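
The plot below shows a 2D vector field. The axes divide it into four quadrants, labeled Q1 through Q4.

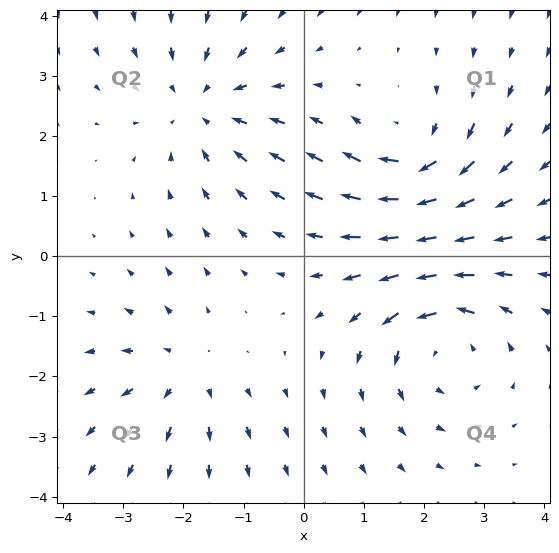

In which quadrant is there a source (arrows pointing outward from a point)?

The source sits at approximately (-2.0, -1.9), which lies in quadrant Q3. The divergence there is about +3, positive as expected for a source.

Q3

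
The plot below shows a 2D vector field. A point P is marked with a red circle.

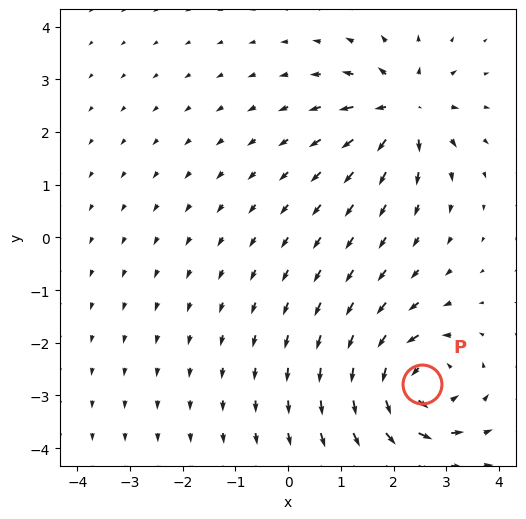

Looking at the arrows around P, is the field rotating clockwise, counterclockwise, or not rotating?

counterclockwise

Near P at (2.5, -2.8) the arrows circulate counterclockwise. The curl (z-component) there is about +5; positive curl means counterclockwise rotation.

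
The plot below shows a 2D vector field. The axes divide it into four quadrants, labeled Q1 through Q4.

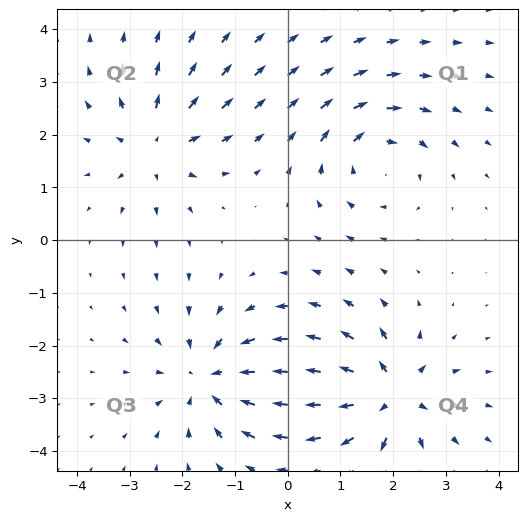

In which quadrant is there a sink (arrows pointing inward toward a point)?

The sink sits at approximately (-1.5, -2.6), which lies in quadrant Q3. The divergence there is about -4, negative as expected for a sink.

Q3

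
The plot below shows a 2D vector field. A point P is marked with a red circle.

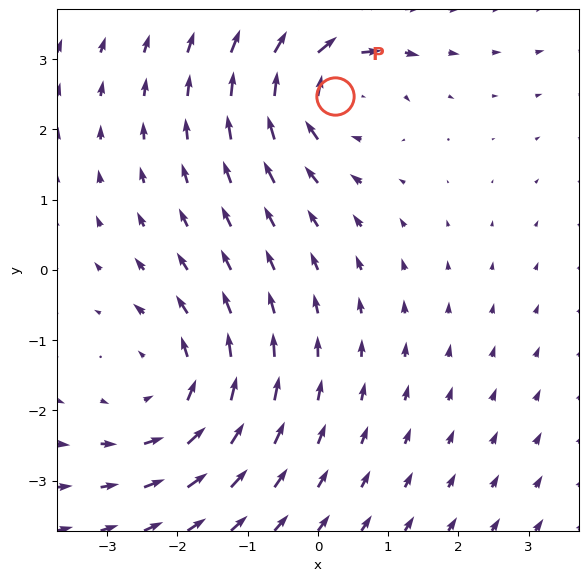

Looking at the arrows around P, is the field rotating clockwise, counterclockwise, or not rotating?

Near P at (0.2, 2.5) the arrows circulate clockwise. The curl (z-component) there is about -4; negative curl means clockwise rotation.

clockwise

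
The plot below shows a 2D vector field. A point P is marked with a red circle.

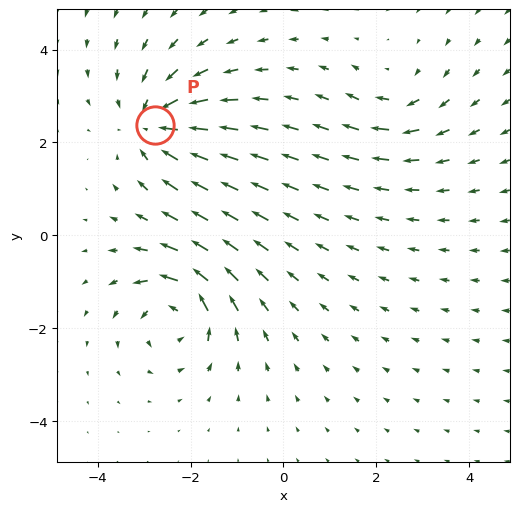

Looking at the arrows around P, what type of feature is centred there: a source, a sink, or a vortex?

At P (-2.8, 2.4) the arrows converge inward. Divergence about -5, curl ≈0 — negative divergence with near-zero curl is a sink.

sink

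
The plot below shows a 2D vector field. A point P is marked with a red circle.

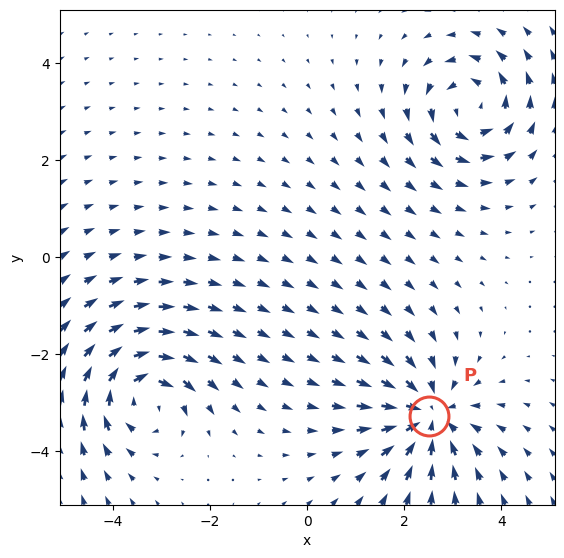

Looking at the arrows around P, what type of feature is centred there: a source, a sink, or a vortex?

At P (2.5, -3.3) the arrows converge inward. Divergence about -5, curl ≈0 — negative divergence with near-zero curl is a sink.

sink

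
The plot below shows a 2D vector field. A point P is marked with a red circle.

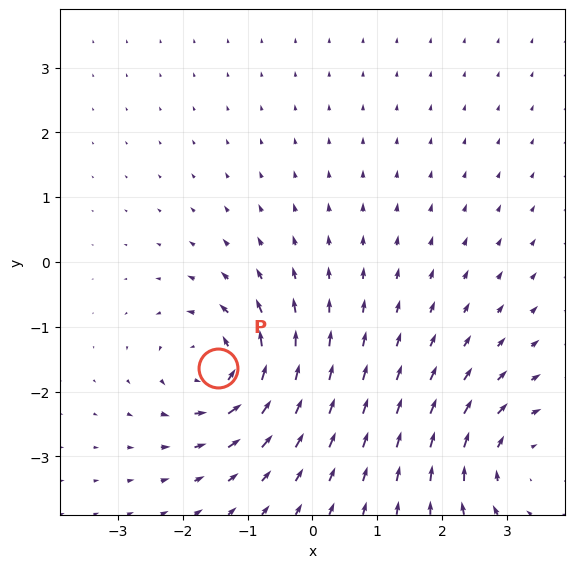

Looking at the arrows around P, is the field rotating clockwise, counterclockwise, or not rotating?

counterclockwise

Near P at (-1.5, -1.6) the arrows circulate counterclockwise. The curl (z-component) there is about +6; positive curl means counterclockwise rotation.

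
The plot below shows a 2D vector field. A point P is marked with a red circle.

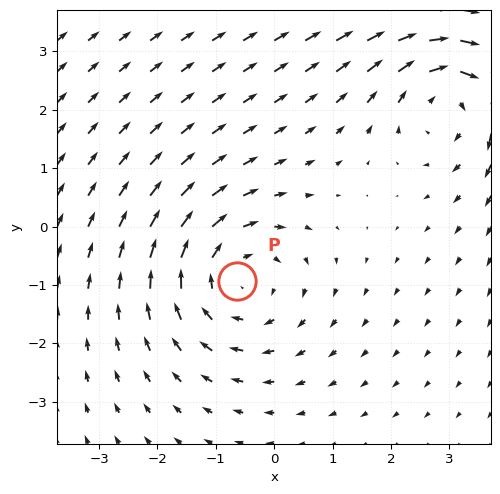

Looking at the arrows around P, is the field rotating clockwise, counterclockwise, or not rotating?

Near P at (-0.6, -0.9) the arrows circulate clockwise. The curl (z-component) there is about -4; negative curl means clockwise rotation.

clockwise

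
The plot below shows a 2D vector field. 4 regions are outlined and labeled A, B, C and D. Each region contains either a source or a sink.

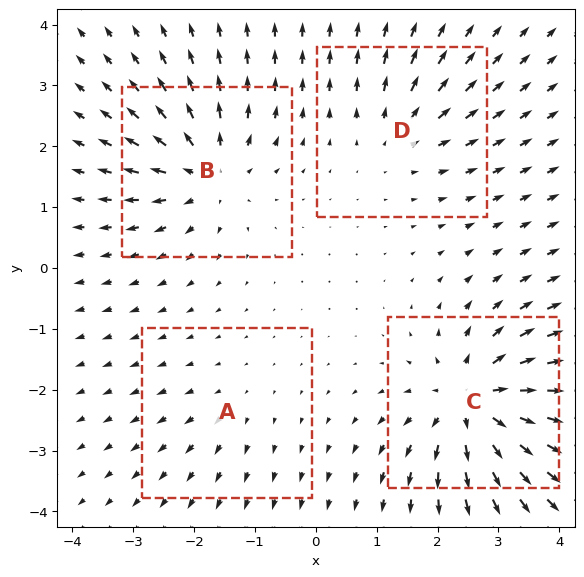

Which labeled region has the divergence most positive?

C

Divergence at each region's feature centre — A: about +2, B: about +6, C: about +8, D: about +4. Region C is most positive.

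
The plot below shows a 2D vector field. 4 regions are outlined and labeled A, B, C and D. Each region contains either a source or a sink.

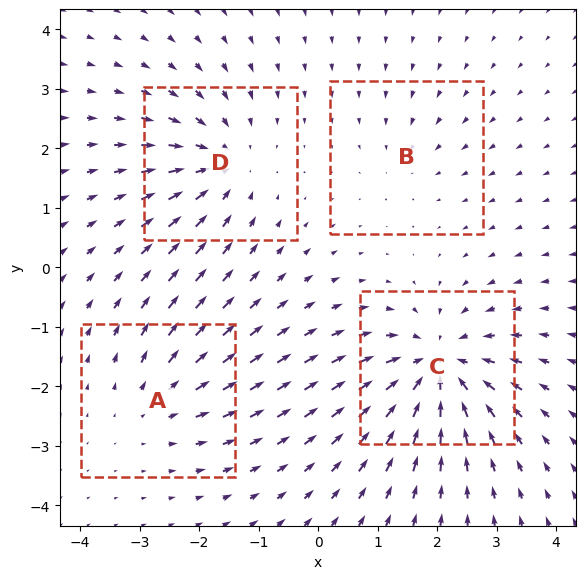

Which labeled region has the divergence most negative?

Divergence at each region's feature centre — A: about +4, B: about -2, C: about -7, D: about -5. Region C is most negative.

C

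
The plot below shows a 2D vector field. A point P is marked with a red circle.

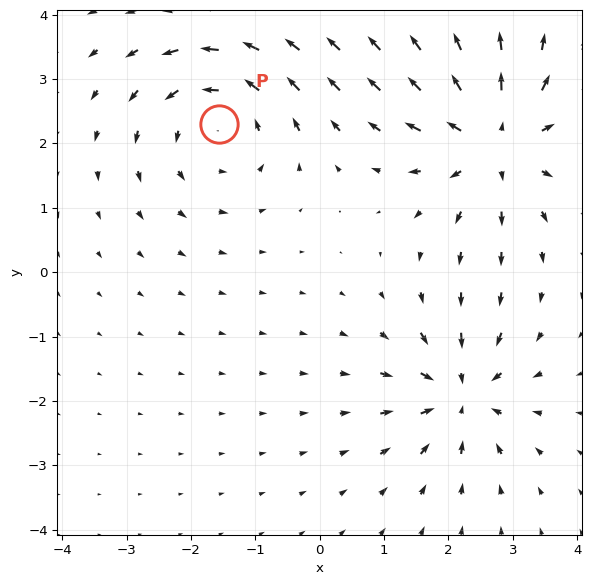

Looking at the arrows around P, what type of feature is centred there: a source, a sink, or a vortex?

At P (-1.6, 2.3) the arrows circulate counterclockwise. Divergence ≈0, curl about +4 — near-zero divergence with nonzero curl is a vortex.

vortex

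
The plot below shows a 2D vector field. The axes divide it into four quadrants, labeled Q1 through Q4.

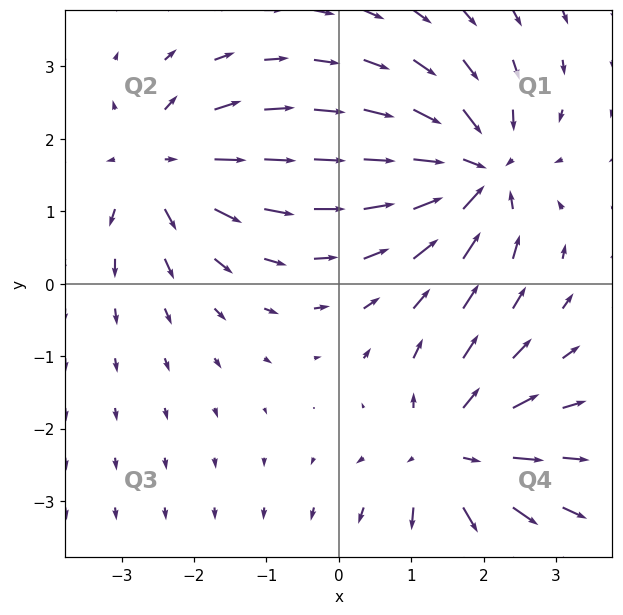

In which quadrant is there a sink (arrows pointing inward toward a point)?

Q1

The sink sits at approximately (1.9, 1.5), which lies in quadrant Q1. The divergence there is about -5, negative as expected for a sink.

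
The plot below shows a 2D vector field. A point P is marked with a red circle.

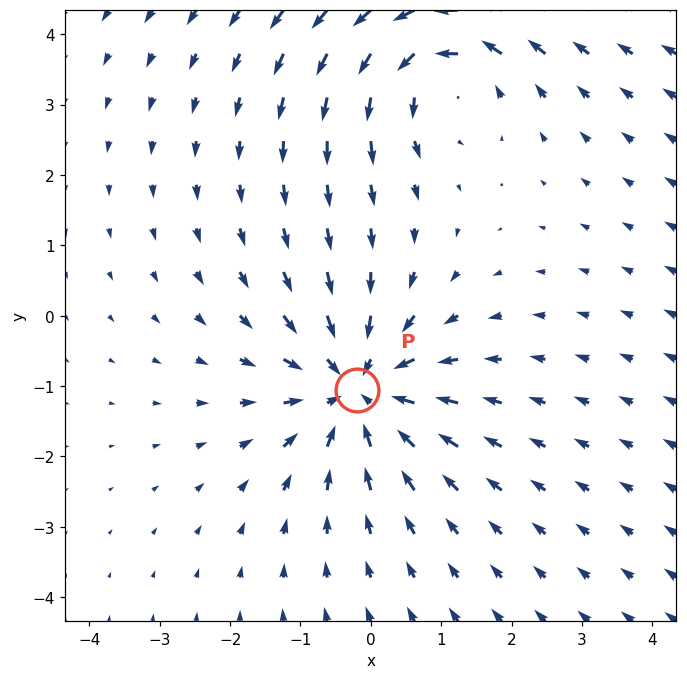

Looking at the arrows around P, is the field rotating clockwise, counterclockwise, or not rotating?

not rotating

Near P at (-0.2, -1.1) the arrows show no circulation. The curl there is ≈0.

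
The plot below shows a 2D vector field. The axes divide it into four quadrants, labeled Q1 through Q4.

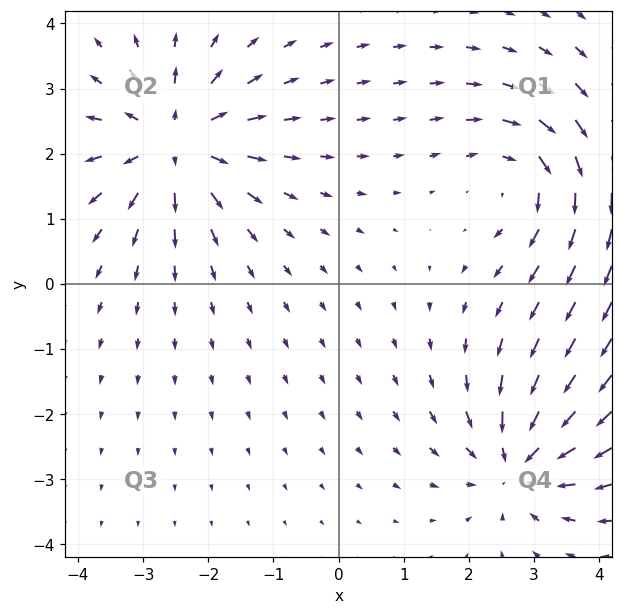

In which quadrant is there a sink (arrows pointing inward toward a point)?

Q4

The sink sits at approximately (2.8, -2.8), which lies in quadrant Q4. The divergence there is about -5, negative as expected for a sink.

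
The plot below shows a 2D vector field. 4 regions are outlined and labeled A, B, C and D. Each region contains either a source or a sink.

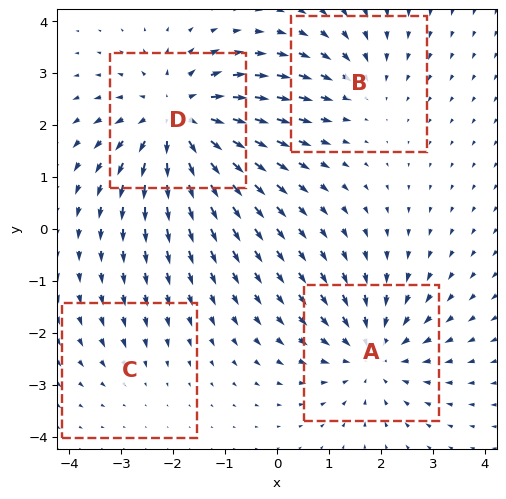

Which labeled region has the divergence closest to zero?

Divergence at each region's feature centre — A: about -5, B: about -3, C: about -2, D: about +6. Region C is closest to zero.

C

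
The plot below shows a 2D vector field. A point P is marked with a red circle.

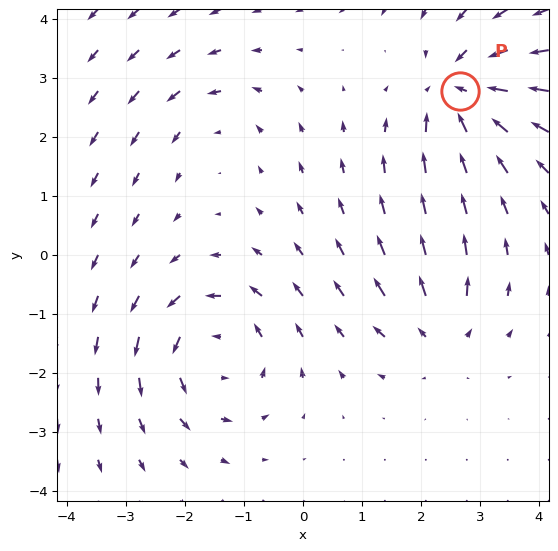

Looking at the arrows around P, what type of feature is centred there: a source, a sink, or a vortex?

sink

At P (2.7, 2.8) the arrows converge inward. Divergence about -6, curl ≈0 — negative divergence with near-zero curl is a sink.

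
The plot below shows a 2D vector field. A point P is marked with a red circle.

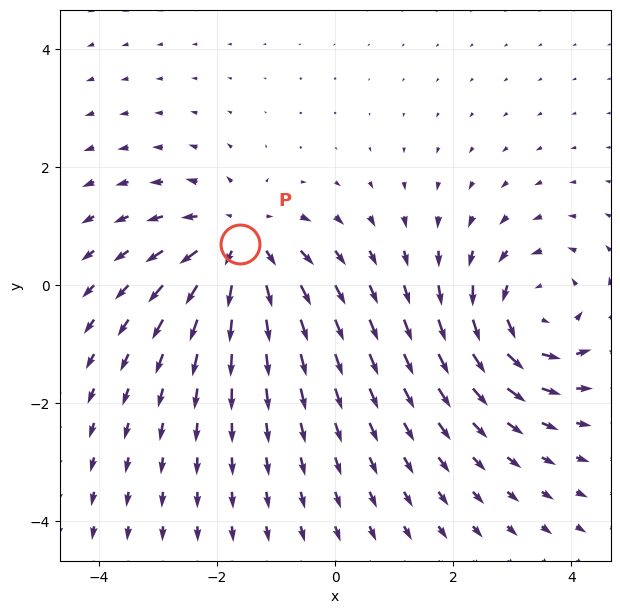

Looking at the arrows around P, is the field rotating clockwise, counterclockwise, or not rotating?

not rotating

Near P at (-1.6, 0.7) the arrows show no circulation. The curl there is ≈0.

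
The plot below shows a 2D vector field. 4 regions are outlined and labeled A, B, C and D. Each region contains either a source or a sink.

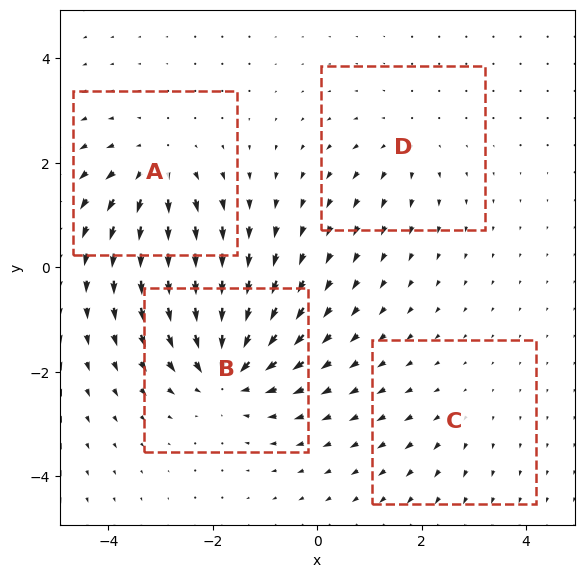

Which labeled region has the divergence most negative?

B

Divergence at each region's feature centre — A: about +5, B: about -7, C: about +2, D: about +3. Region B is most negative.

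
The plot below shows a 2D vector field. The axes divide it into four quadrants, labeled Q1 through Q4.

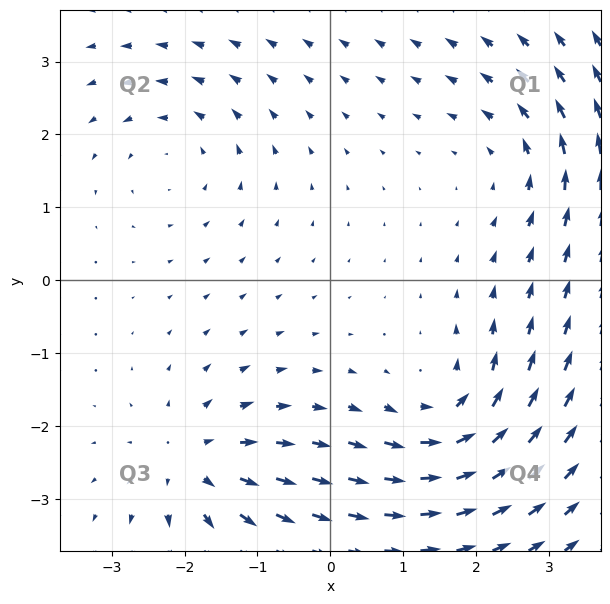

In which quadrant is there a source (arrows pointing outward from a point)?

The source sits at approximately (-1.9, -2.5), which lies in quadrant Q3. The divergence there is about +5, positive as expected for a source.

Q3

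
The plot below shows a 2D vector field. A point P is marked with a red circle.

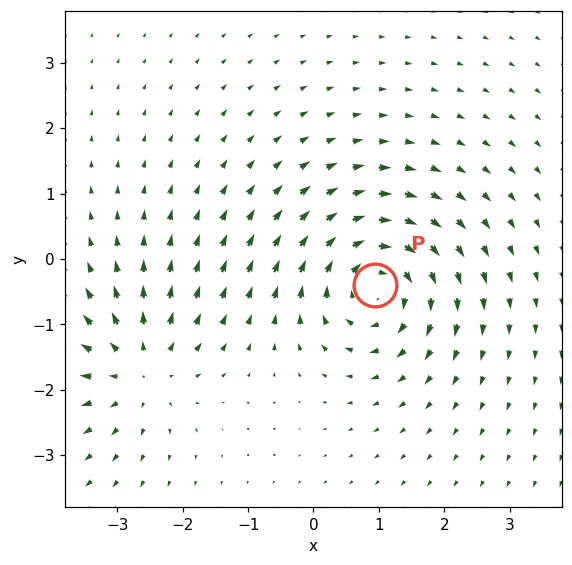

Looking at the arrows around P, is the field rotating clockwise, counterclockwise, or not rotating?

clockwise

Near P at (0.9, -0.4) the arrows circulate clockwise. The curl (z-component) there is about -6; negative curl means clockwise rotation.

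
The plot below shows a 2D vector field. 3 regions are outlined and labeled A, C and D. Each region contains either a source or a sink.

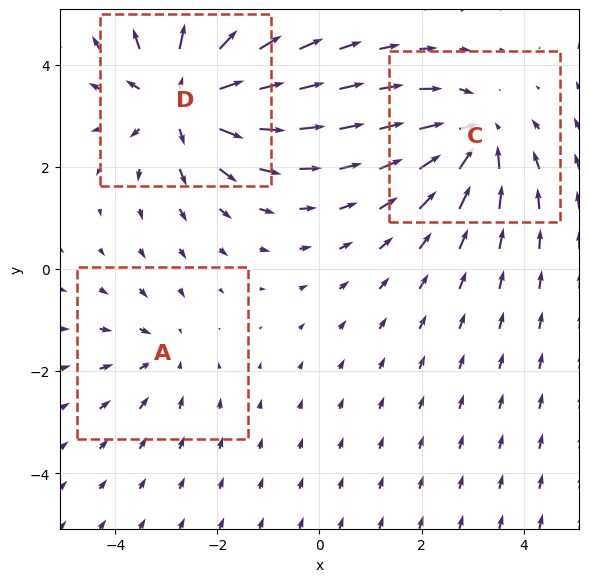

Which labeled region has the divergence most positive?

D

Divergence at each region's feature centre — A: about -2, C: about -4, D: about +5. Region D is most positive.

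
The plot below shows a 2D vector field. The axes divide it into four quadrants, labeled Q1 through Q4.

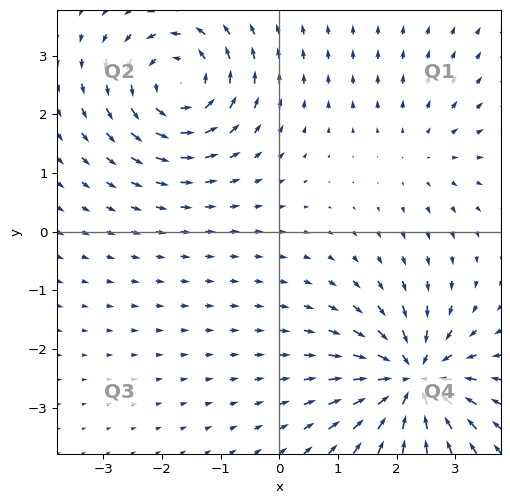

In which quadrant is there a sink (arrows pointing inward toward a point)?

The sink sits at approximately (2.3, -2.5), which lies in quadrant Q4. The divergence there is about -6, negative as expected for a sink.

Q4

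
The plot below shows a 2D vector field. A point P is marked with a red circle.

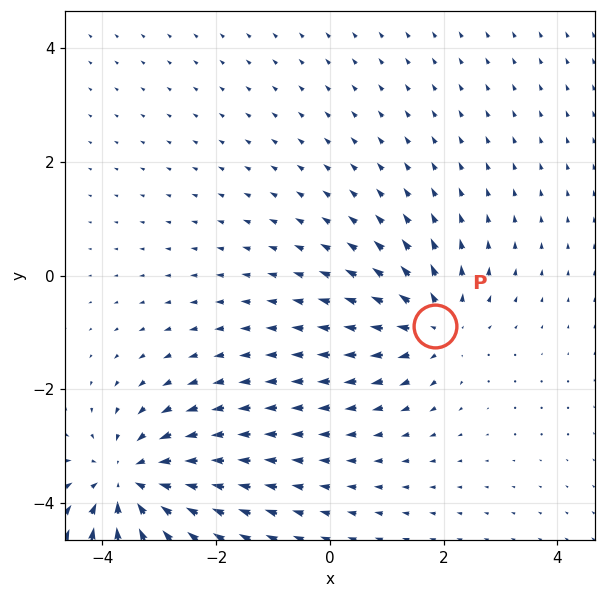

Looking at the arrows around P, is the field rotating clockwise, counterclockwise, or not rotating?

Near P at (1.9, -0.9) the arrows show no circulation. The curl there is ≈0.

not rotating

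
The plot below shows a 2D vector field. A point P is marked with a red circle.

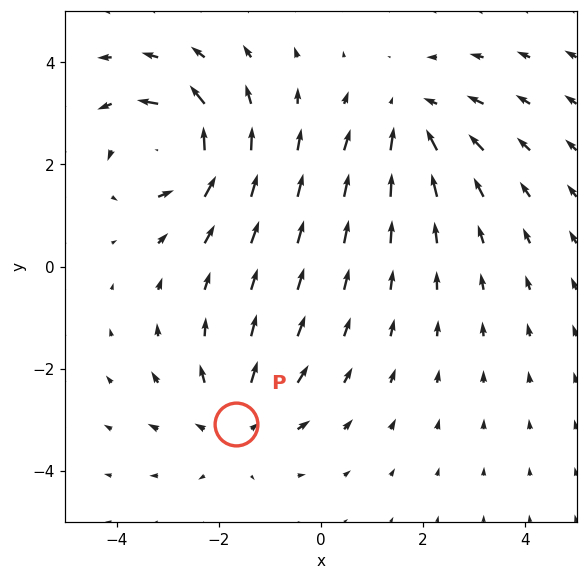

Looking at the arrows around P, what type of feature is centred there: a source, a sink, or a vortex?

At P (-1.7, -3.1) the arrows spread outward. Divergence about +3, curl ≈0 — positive divergence with near-zero curl is a source.

source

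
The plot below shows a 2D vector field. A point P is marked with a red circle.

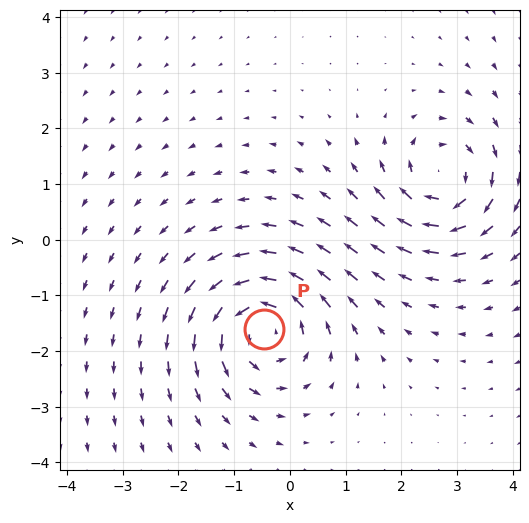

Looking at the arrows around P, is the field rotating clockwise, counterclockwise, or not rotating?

counterclockwise

Near P at (-0.5, -1.6) the arrows circulate counterclockwise. The curl (z-component) there is about +5; positive curl means counterclockwise rotation.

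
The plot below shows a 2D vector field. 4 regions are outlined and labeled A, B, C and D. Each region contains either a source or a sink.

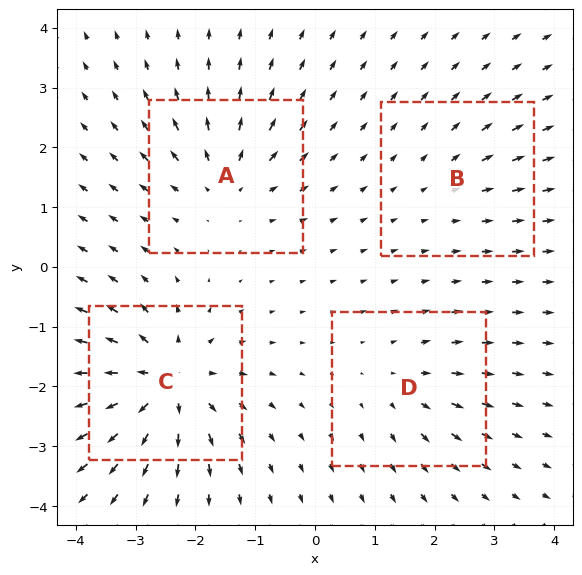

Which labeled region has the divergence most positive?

C

Divergence at each region's feature centre — A: about +5, B: about +2, C: about +8, D: about +3. Region C is most positive.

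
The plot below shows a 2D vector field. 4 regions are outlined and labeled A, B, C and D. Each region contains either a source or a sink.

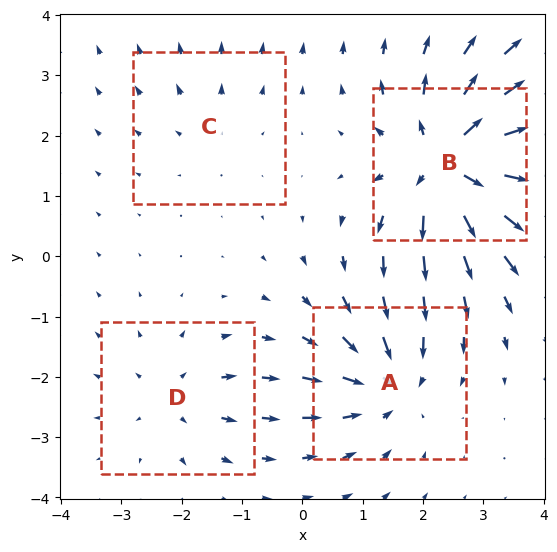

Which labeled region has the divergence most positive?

B

Divergence at each region's feature centre — A: about -5, B: about +8, C: about +2, D: about +3. Region B is most positive.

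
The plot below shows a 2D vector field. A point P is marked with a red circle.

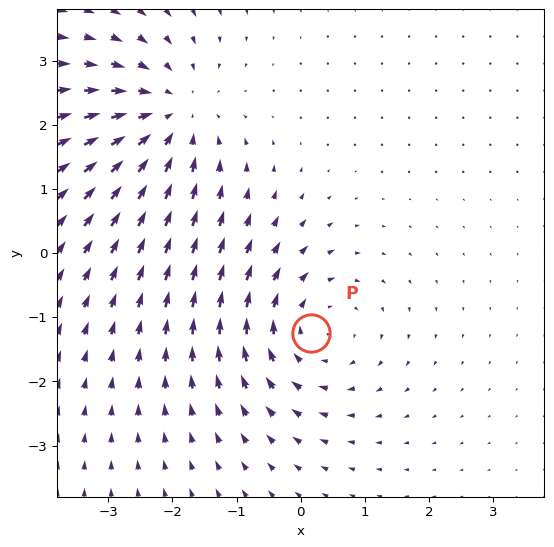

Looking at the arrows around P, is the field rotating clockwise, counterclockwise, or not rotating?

Near P at (0.2, -1.2) the arrows circulate clockwise. The curl (z-component) there is about -3; negative curl means clockwise rotation.

clockwise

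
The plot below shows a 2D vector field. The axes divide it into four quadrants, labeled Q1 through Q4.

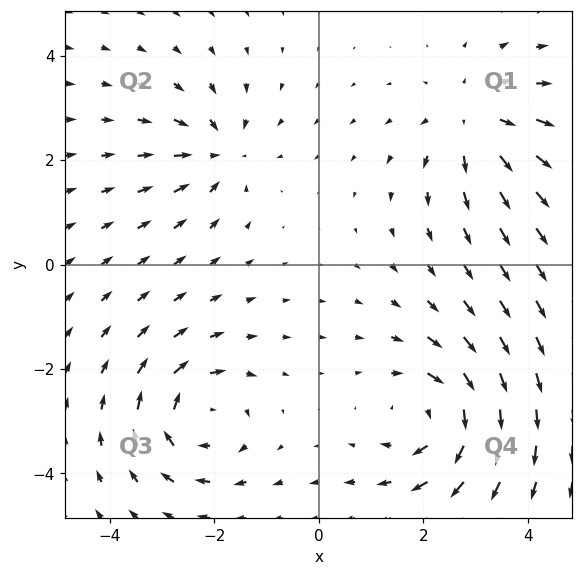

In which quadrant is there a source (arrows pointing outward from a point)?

The source sits at approximately (3.0, 2.8), which lies in quadrant Q1. The divergence there is about +4, positive as expected for a source.

Q1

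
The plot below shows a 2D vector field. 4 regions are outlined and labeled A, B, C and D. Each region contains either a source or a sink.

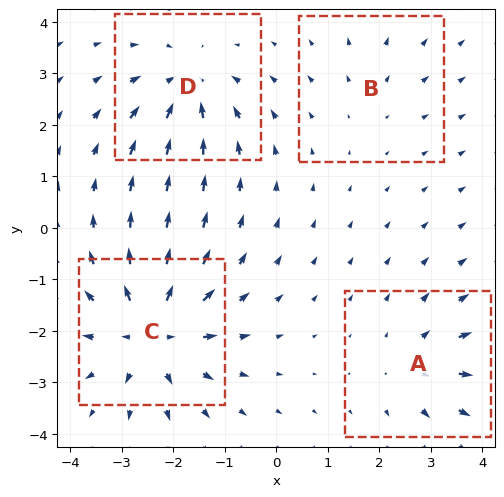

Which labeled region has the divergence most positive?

Divergence at each region's feature centre — A: about +4, B: about +2, C: about +7, D: about -5. Region C is most positive.

C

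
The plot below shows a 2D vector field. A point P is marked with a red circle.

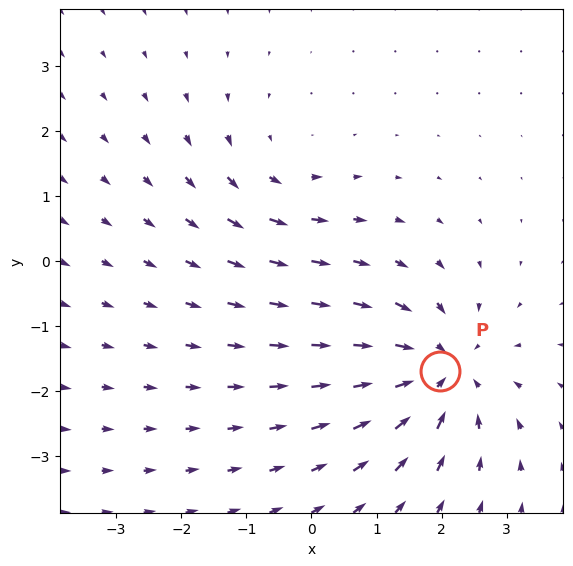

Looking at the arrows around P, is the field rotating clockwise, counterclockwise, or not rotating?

not rotating

Near P at (2.0, -1.7) the arrows show no circulation. The curl there is ≈0.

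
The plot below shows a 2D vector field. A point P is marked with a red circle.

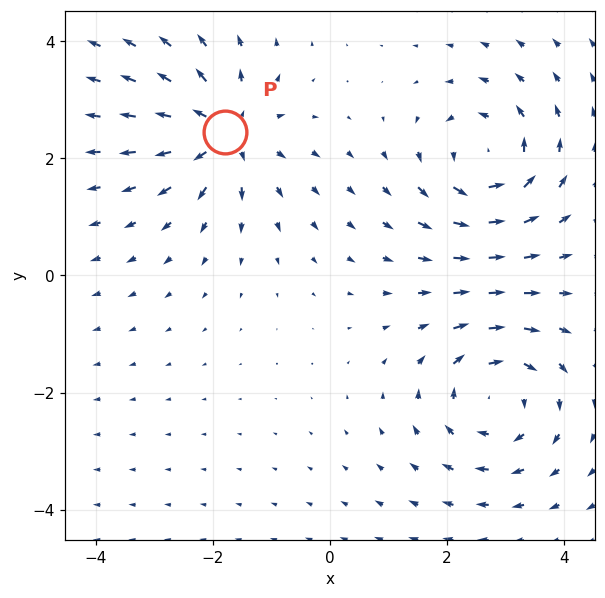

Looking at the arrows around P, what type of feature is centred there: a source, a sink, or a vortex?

source

At P (-1.8, 2.4) the arrows spread outward. Divergence about +5, curl ≈0 — positive divergence with near-zero curl is a source.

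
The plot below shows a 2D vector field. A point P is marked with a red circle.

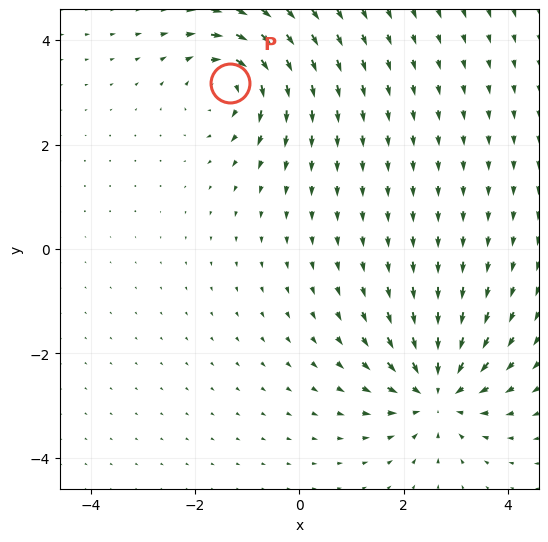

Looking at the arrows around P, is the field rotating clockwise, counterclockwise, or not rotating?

Near P at (-1.3, 3.2) the arrows circulate clockwise. The curl (z-component) there is about -5; negative curl means clockwise rotation.

clockwise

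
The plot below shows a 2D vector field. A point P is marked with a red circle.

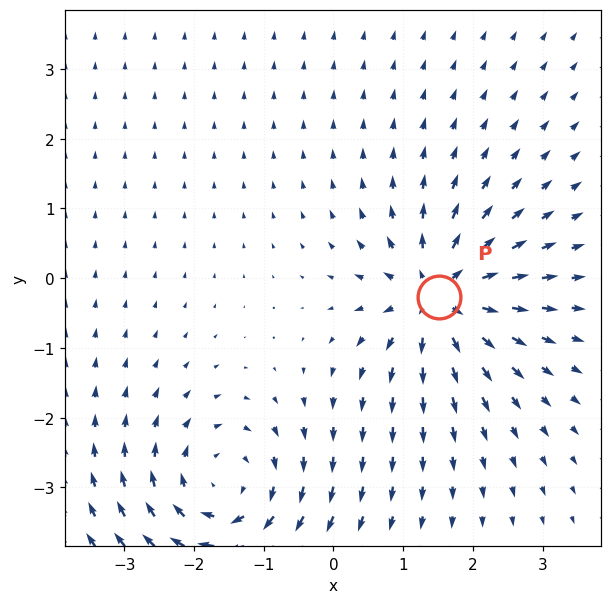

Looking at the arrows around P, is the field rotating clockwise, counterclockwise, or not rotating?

not rotating

Near P at (1.5, -0.3) the arrows show no circulation. The curl there is ≈0.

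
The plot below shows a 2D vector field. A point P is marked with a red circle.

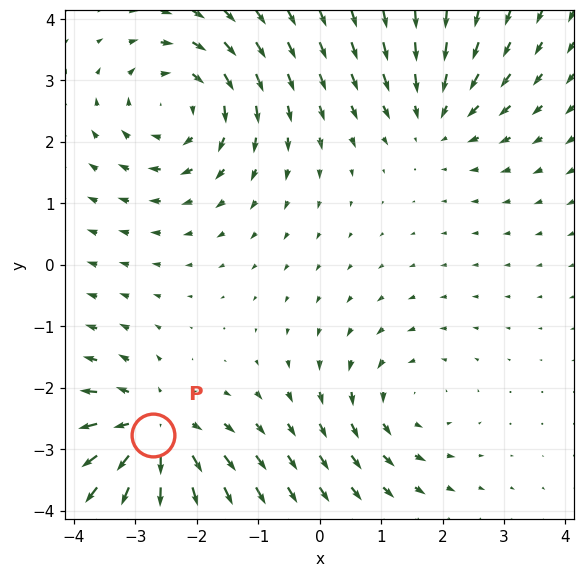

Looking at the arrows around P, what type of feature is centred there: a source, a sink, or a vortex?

At P (-2.7, -2.8) the arrows spread outward. Divergence about +5, curl ≈0 — positive divergence with near-zero curl is a source.

source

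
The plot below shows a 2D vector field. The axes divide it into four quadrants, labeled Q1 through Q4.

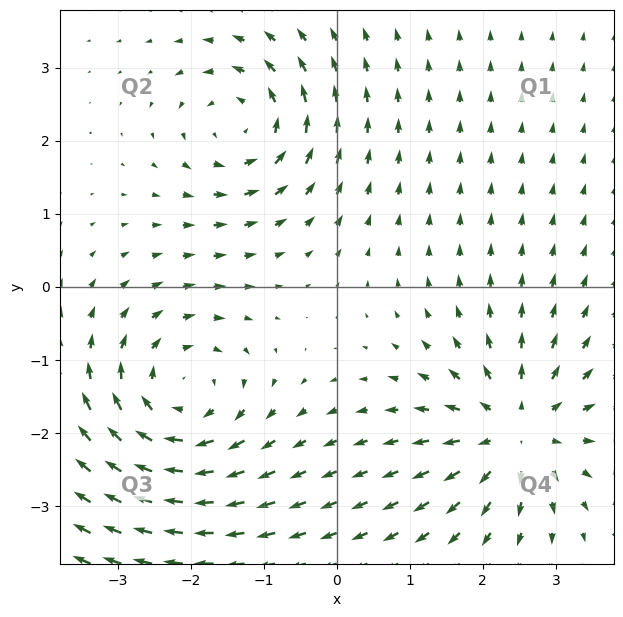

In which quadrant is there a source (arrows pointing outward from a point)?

The source sits at approximately (2.5, -2.0), which lies in quadrant Q4. The divergence there is about +5, positive as expected for a source.

Q4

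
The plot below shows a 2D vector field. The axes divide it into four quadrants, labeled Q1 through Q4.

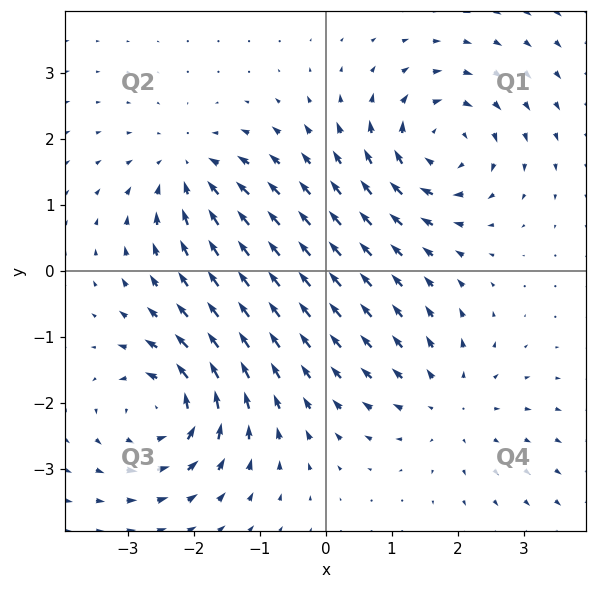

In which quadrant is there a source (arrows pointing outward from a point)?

The source sits at approximately (1.8, -2.0), which lies in quadrant Q4. The divergence there is about +3, positive as expected for a source.

Q4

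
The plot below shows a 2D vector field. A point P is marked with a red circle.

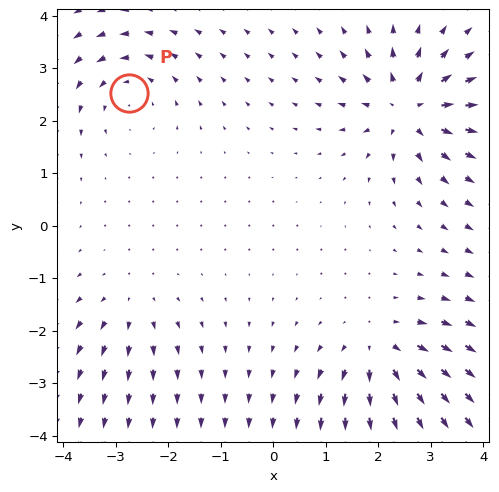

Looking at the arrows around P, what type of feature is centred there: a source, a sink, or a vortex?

At P (-2.7, 2.5) the arrows circulate counterclockwise. Divergence ≈0, curl about +4 — near-zero divergence with nonzero curl is a vortex.

vortex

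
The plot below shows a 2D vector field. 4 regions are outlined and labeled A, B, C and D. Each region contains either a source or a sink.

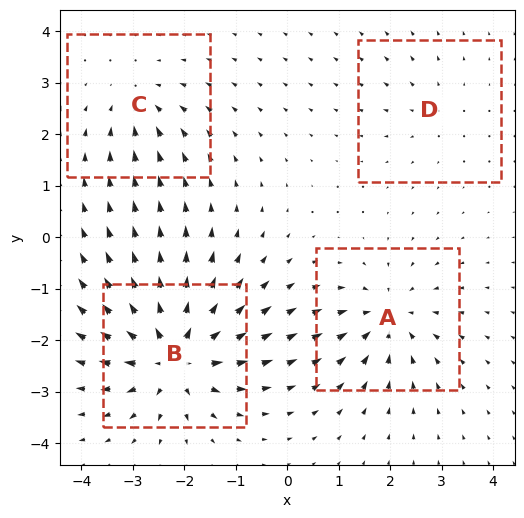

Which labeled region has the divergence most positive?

B

Divergence at each region's feature centre — A: about -5, B: about +8, C: about -4, D: about +2. Region B is most positive.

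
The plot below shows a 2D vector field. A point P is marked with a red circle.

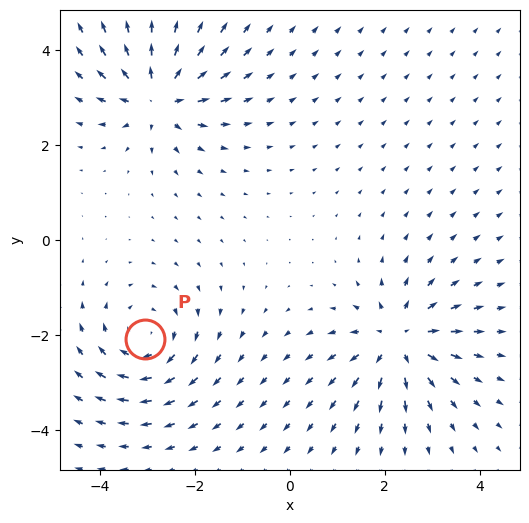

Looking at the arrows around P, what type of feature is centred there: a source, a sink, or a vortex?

vortex

At P (-3.0, -2.1) the arrows circulate clockwise. Divergence ≈0, curl about -5 — near-zero divergence with nonzero curl is a vortex.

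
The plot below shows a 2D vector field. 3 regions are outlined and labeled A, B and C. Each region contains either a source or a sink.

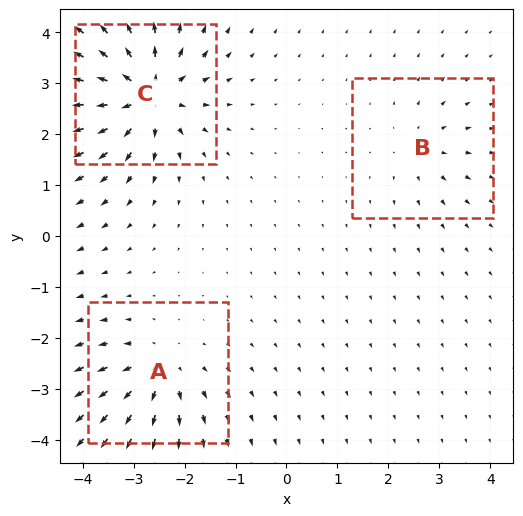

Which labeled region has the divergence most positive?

Divergence at each region's feature centre — A: about +4, B: about +2, C: about +6. Region C is most positive.

C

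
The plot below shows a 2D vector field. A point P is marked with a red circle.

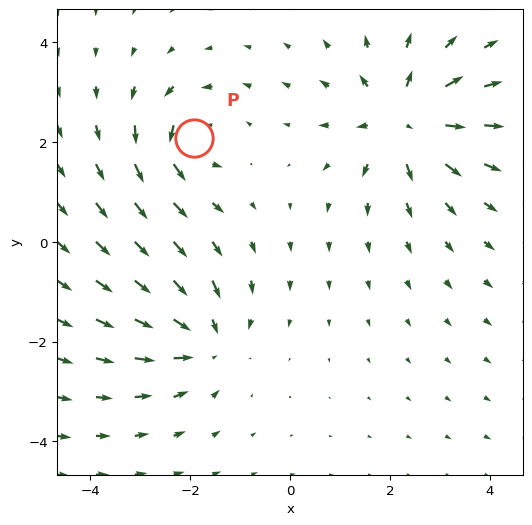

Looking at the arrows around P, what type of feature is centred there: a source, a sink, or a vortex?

vortex

At P (-1.9, 2.1) the arrows circulate counterclockwise. Divergence ≈0, curl about +4 — near-zero divergence with nonzero curl is a vortex.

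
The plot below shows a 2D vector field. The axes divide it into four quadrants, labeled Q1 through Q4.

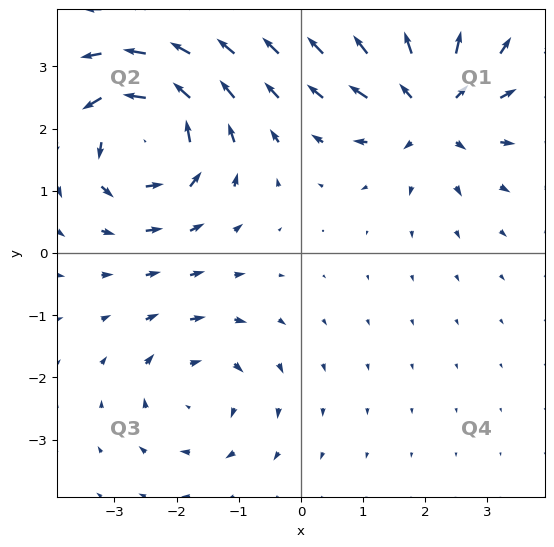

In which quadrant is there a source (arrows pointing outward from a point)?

Q1

The source sits at approximately (2.1, 2.3), which lies in quadrant Q1. The divergence there is about +5, positive as expected for a source.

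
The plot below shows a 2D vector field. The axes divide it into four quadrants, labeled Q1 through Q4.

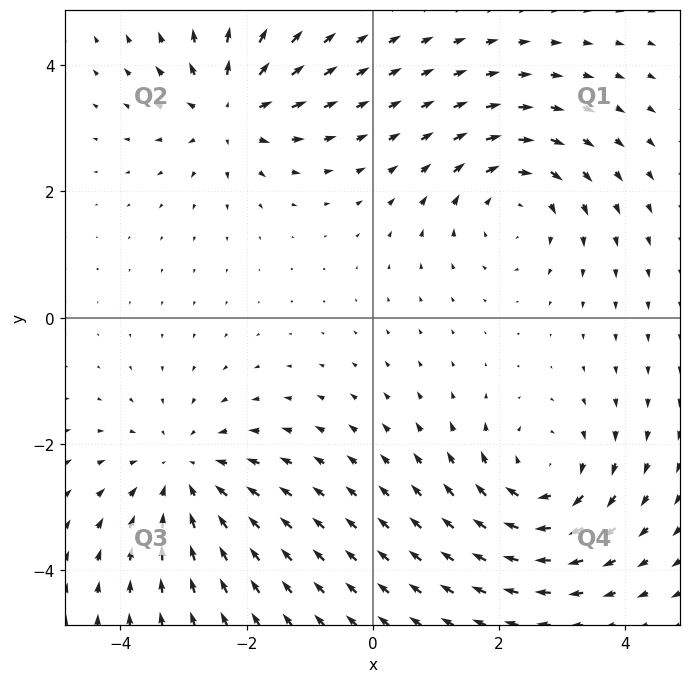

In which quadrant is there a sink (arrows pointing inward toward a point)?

Q3

The sink sits at approximately (-3.0, -2.5), which lies in quadrant Q3. The divergence there is about -3, negative as expected for a sink.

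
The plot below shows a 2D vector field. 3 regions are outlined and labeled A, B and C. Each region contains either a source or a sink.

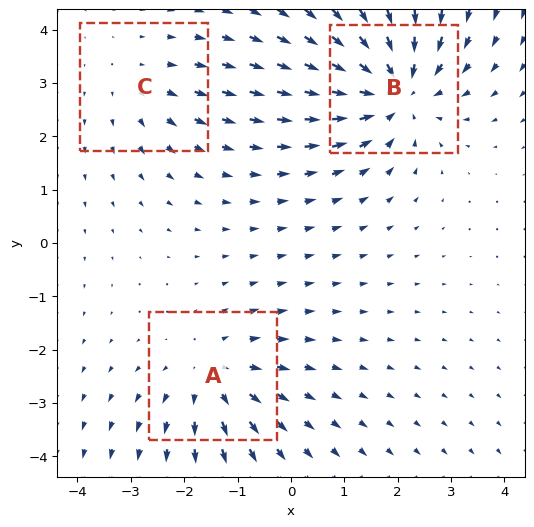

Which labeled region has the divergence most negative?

Divergence at each region's feature centre — A: about +3, B: about -5, C: about +2. Region B is most negative.

B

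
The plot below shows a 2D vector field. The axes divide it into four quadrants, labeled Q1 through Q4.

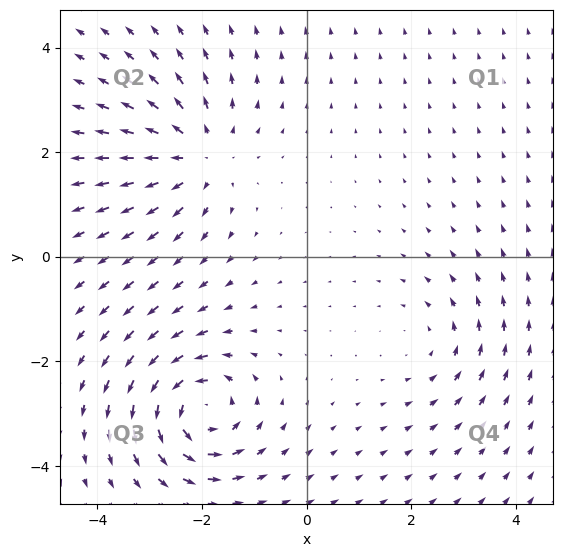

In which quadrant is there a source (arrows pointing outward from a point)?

Q2

The source sits at approximately (-2.1, 1.9), which lies in quadrant Q2. The divergence there is about +4, positive as expected for a source.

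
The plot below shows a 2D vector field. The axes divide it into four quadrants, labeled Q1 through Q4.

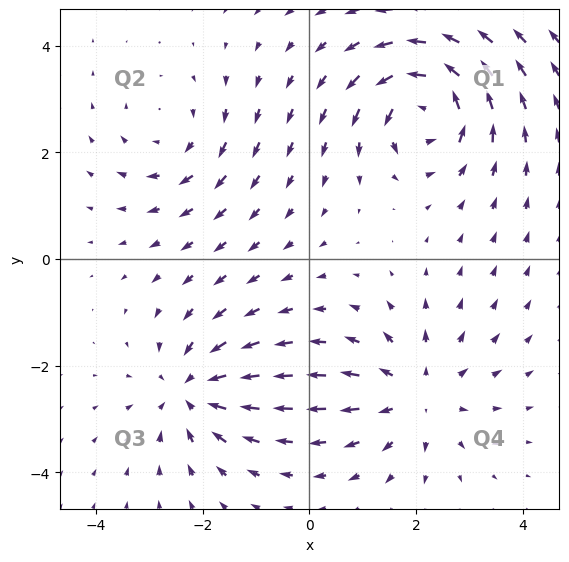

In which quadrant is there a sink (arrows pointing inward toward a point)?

Q3

The sink sits at approximately (-2.2, -2.5), which lies in quadrant Q3. The divergence there is about -4, negative as expected for a sink.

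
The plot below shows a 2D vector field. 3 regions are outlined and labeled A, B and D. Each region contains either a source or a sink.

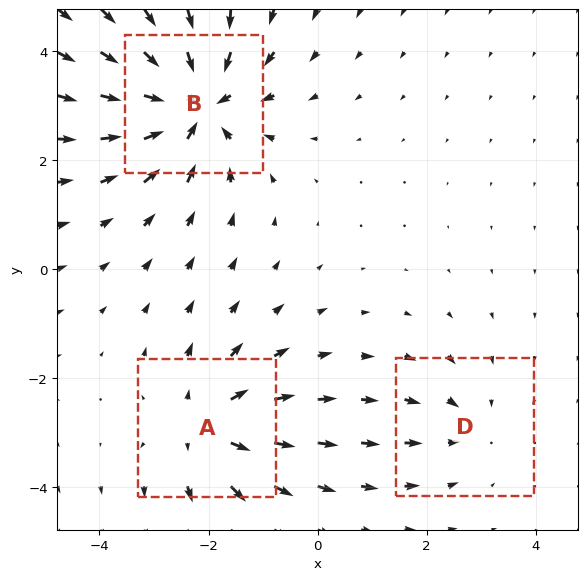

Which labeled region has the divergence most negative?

Divergence at each region's feature centre — A: about +3, B: about -5, D: about -2. Region B is most negative.

B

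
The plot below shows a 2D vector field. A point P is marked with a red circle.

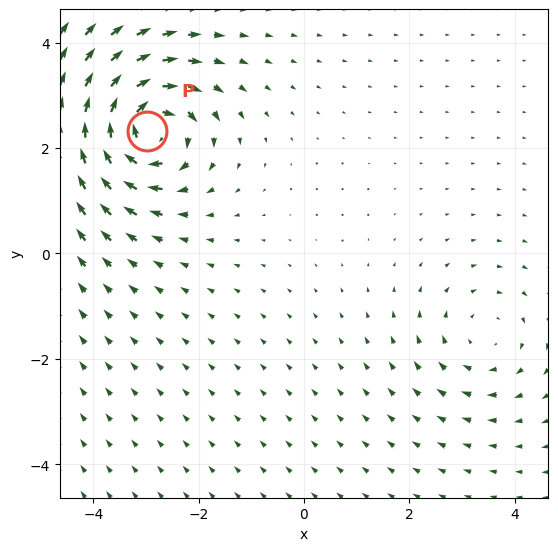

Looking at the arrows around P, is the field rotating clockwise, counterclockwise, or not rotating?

Near P at (-3.0, 2.3) the arrows circulate clockwise. The curl (z-component) there is about -6; negative curl means clockwise rotation.

clockwise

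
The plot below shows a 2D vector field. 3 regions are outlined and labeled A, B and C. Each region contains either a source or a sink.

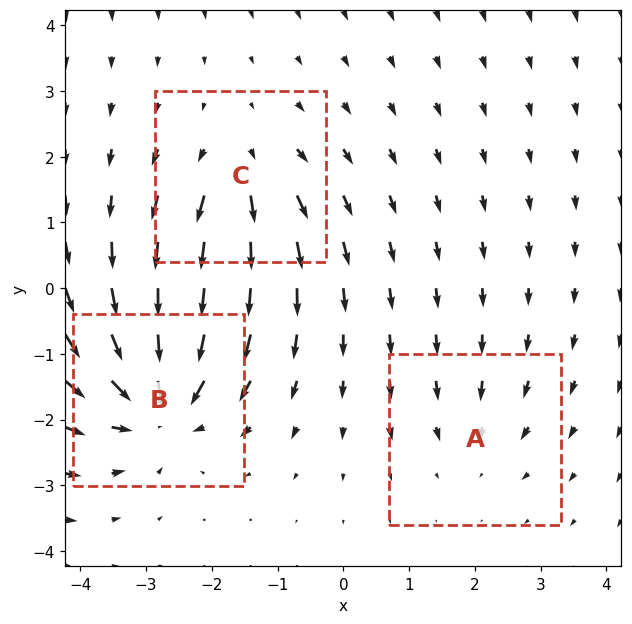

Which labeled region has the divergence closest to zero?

Divergence at each region's feature centre — A: about -2, B: about -6, C: about +3. Region A is closest to zero.

A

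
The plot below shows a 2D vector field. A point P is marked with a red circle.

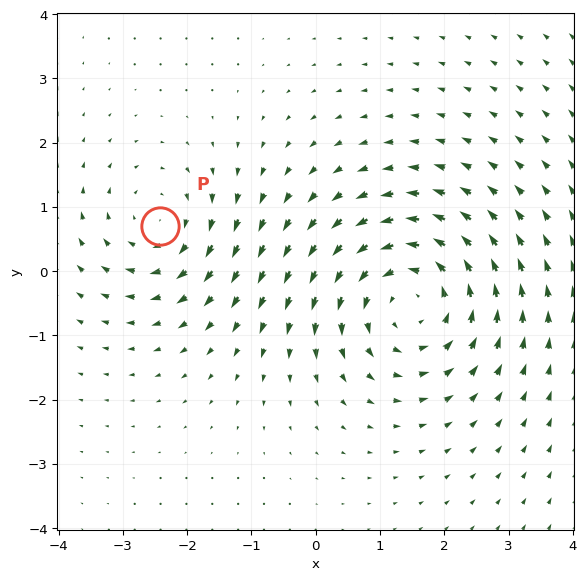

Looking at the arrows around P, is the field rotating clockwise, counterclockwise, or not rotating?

clockwise

Near P at (-2.4, 0.7) the arrows circulate clockwise. The curl (z-component) there is about -3; negative curl means clockwise rotation.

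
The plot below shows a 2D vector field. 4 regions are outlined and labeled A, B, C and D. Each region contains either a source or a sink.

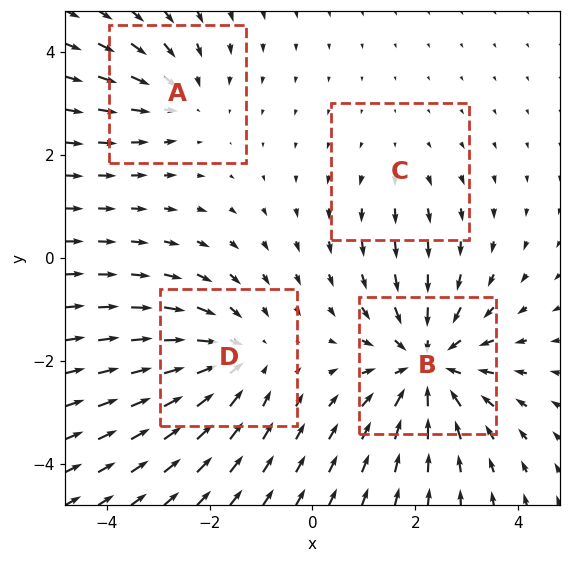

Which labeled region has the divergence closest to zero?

Divergence at each region's feature centre — A: about -3, B: about -6, C: about +2, D: about -4. Region C is closest to zero.

C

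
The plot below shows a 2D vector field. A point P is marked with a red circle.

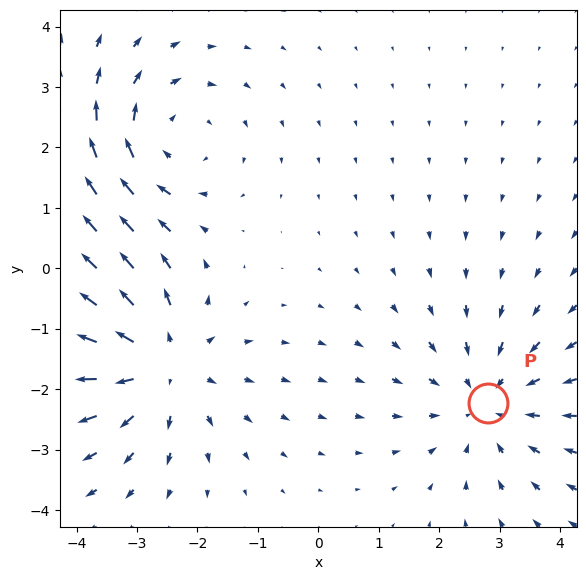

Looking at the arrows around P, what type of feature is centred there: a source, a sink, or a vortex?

At P (2.8, -2.2) the arrows converge inward. Divergence about -2, curl ≈0 — negative divergence with near-zero curl is a sink.

sink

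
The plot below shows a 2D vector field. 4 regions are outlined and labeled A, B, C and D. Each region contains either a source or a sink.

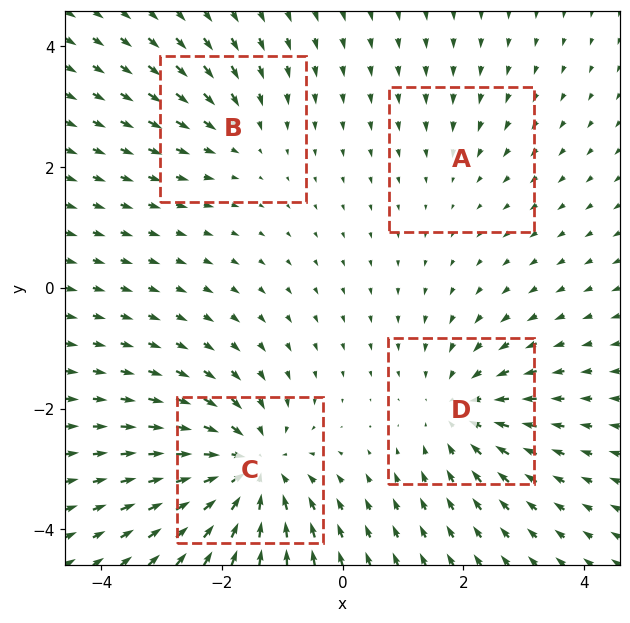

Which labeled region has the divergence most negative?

Divergence at each region's feature centre — A: about -2, B: about -3, C: about -7, D: about -5. Region C is most negative.

C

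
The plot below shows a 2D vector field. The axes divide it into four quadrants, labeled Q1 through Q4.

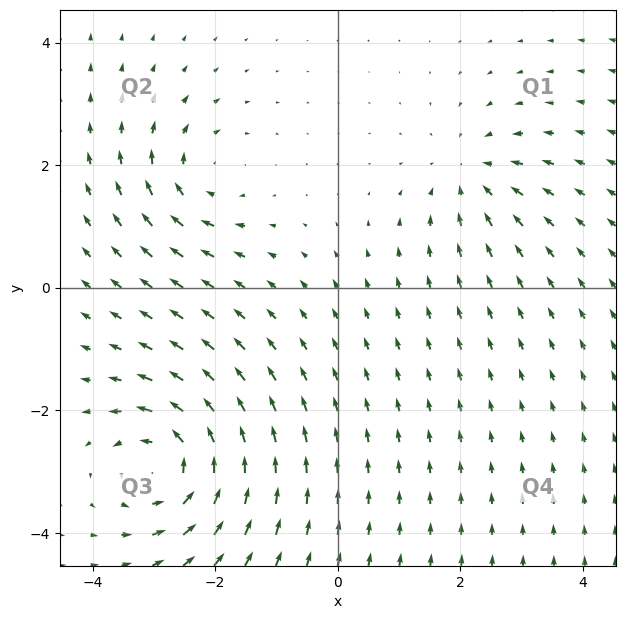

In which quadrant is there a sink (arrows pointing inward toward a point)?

Q1

The sink sits at approximately (2.2, 1.8), which lies in quadrant Q1. The divergence there is about -3, negative as expected for a sink.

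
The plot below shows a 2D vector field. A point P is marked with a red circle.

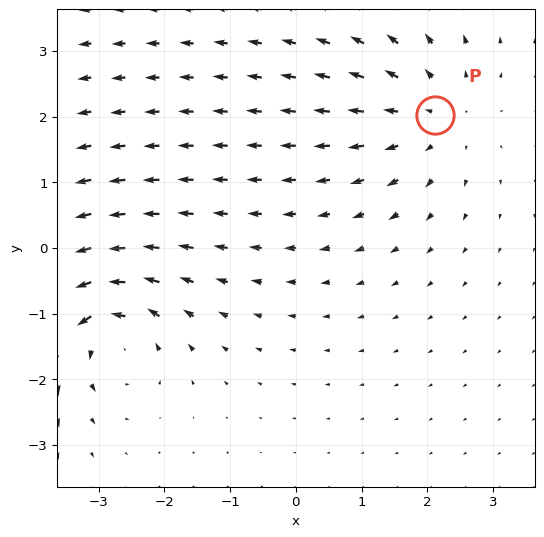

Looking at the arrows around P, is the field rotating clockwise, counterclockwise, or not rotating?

Near P at (2.1, 2.0) the arrows show no circulation. The curl there is ≈0.

not rotating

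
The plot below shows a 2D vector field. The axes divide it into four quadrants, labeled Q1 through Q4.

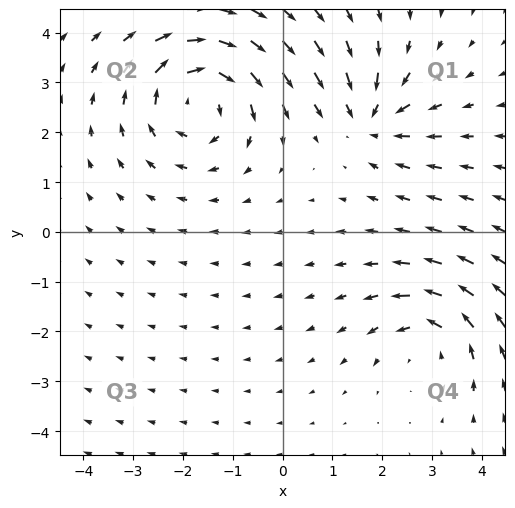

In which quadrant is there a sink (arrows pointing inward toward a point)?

The sink sits at approximately (1.8, 2.3), which lies in quadrant Q1. The divergence there is about -3, negative as expected for a sink.

Q1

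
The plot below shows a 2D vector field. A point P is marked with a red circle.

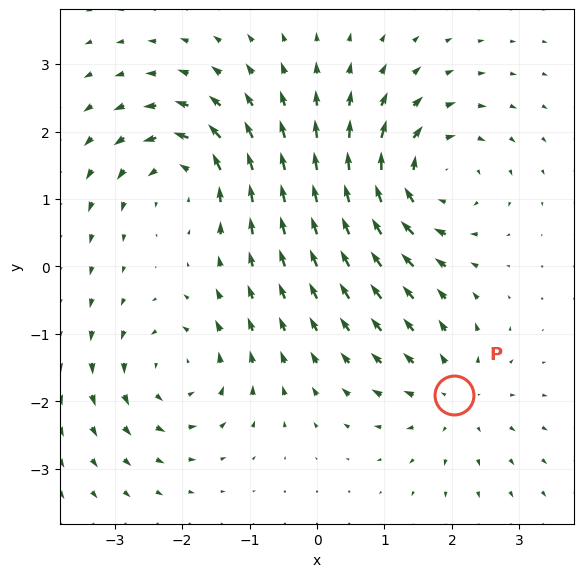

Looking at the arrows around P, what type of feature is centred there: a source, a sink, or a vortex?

source

At P (2.0, -1.9) the arrows spread outward. Divergence about +3, curl ≈0 — positive divergence with near-zero curl is a source.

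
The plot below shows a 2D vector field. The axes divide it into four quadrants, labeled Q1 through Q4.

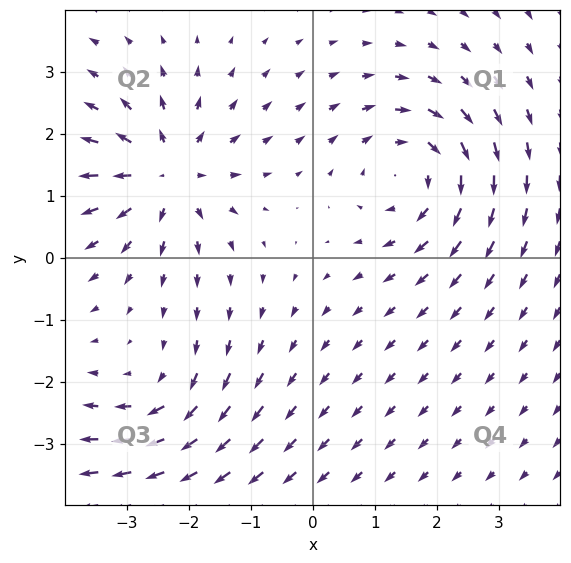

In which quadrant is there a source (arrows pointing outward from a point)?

Q2

The source sits at approximately (-2.3, 1.4), which lies in quadrant Q2. The divergence there is about +5, positive as expected for a source.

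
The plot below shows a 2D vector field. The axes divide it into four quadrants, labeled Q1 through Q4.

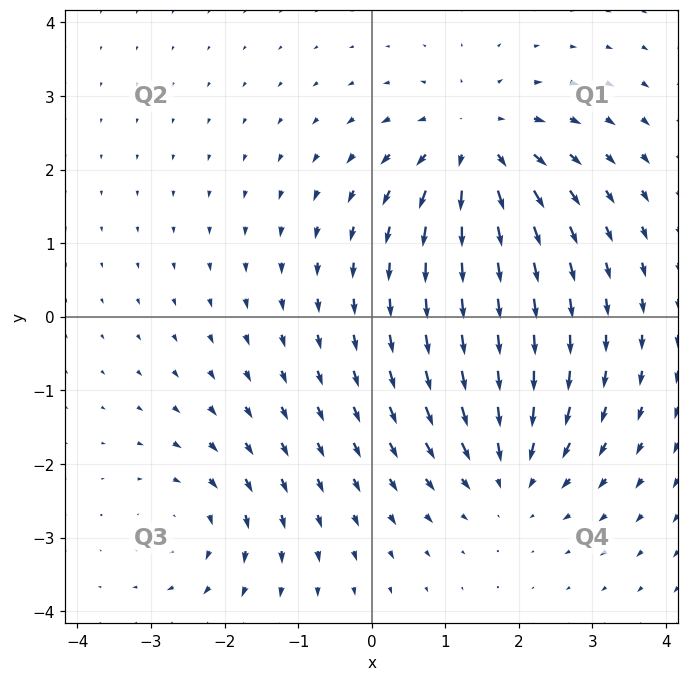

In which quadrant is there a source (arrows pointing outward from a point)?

The source sits at approximately (1.4, 2.3), which lies in quadrant Q1. The divergence there is about +5, positive as expected for a source.

Q1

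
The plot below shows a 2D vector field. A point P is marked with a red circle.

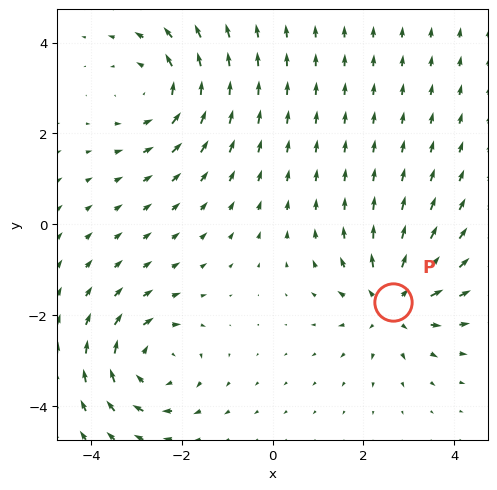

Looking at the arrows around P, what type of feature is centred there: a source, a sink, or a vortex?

source

At P (2.6, -1.7) the arrows spread outward. Divergence about +4, curl ≈0 — positive divergence with near-zero curl is a source.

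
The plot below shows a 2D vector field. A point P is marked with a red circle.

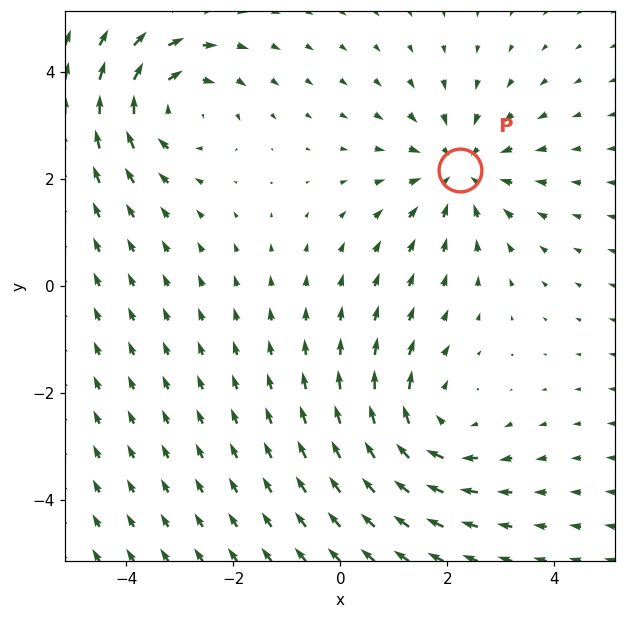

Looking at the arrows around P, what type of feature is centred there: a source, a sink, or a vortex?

At P (2.2, 2.2) the arrows converge inward. Divergence about -4, curl ≈0 — negative divergence with near-zero curl is a sink.

sink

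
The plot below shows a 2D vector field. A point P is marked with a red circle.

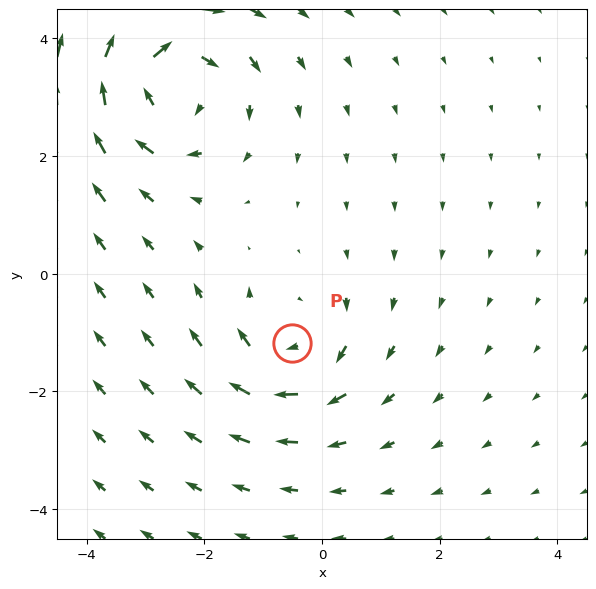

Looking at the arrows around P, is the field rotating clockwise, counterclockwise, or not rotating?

Near P at (-0.5, -1.2) the arrows circulate clockwise. The curl (z-component) there is about -3; negative curl means clockwise rotation.

clockwise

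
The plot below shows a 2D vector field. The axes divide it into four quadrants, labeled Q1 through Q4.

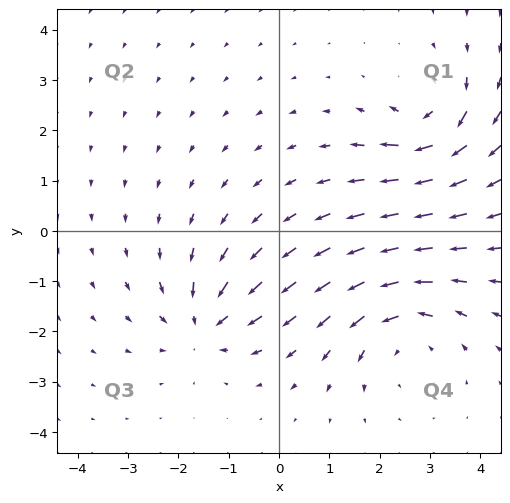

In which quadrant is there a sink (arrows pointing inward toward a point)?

The sink sits at approximately (-1.5, -1.8), which lies in quadrant Q3. The divergence there is about -5, negative as expected for a sink.

Q3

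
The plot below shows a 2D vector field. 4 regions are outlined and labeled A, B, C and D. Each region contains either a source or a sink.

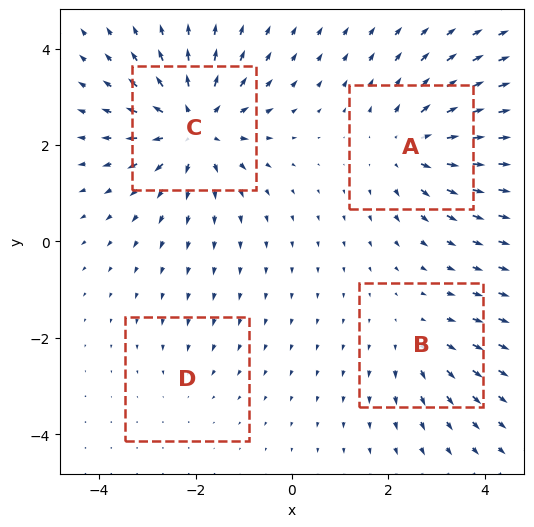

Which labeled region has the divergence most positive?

C

Divergence at each region's feature centre — A: about +5, B: about +3, C: about +7, D: about -2. Region C is most positive.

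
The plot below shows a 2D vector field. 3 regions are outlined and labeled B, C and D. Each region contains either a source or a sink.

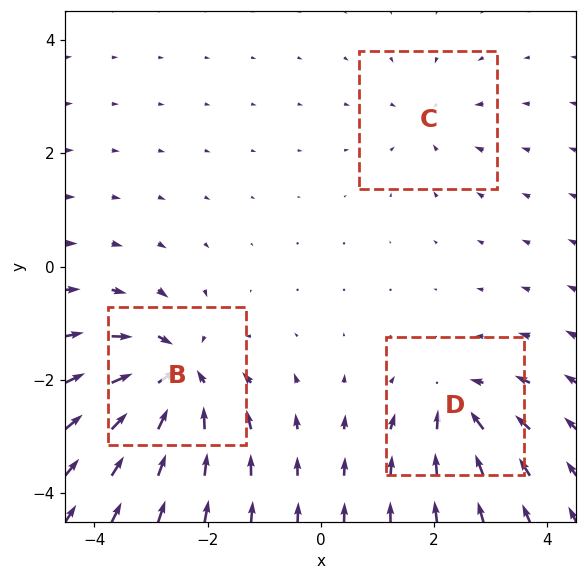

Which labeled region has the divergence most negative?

Divergence at each region's feature centre — B: about -6, C: about -2, D: about -4. Region B is most negative.

B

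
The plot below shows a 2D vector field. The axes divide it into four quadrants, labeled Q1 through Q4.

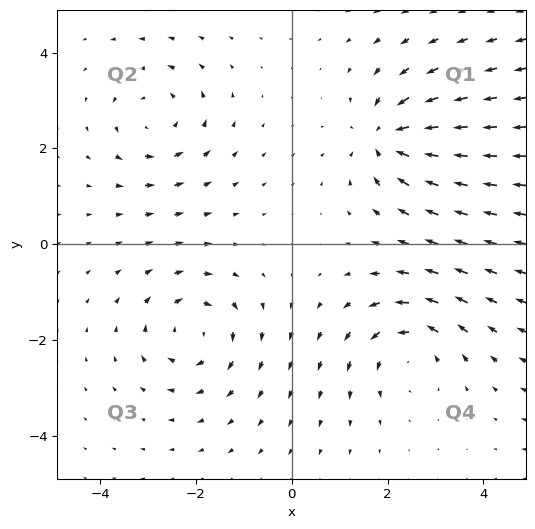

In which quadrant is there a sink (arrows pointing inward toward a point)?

The sink sits at approximately (2.0, 2.2), which lies in quadrant Q1. The divergence there is about -5, negative as expected for a sink.

Q1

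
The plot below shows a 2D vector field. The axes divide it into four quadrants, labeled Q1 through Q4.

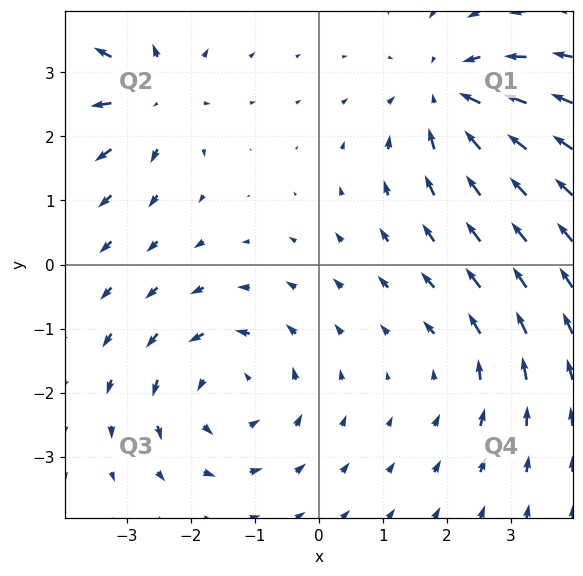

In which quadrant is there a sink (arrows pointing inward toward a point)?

Q1

The sink sits at approximately (2.1, 2.6), which lies in quadrant Q1. The divergence there is about -4, negative as expected for a sink.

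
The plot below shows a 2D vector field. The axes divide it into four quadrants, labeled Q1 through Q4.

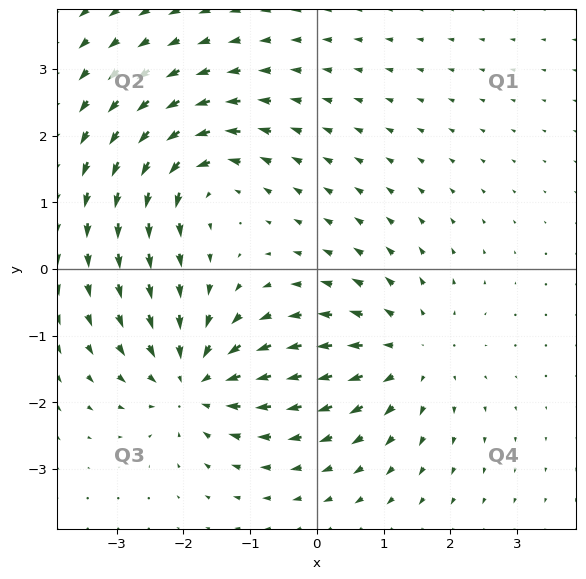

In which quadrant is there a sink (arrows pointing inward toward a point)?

Q3

The sink sits at approximately (-1.8, -1.7), which lies in quadrant Q3. The divergence there is about -6, negative as expected for a sink.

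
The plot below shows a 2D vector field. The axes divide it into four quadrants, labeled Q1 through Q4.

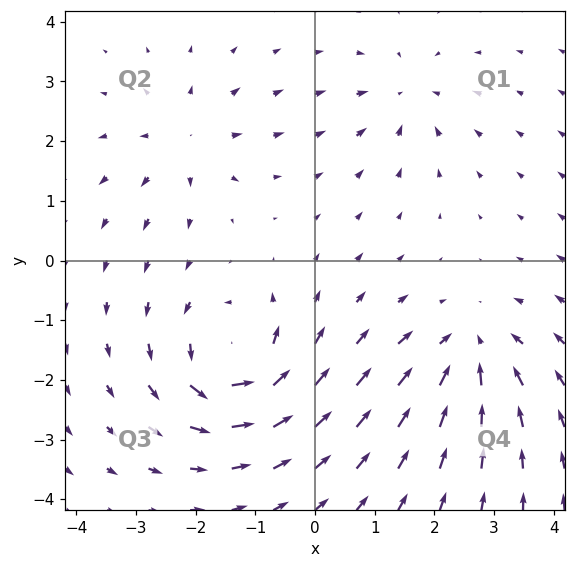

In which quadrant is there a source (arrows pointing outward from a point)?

Q2

The source sits at approximately (-2.2, 2.0), which lies in quadrant Q2. The divergence there is about +4, positive as expected for a source.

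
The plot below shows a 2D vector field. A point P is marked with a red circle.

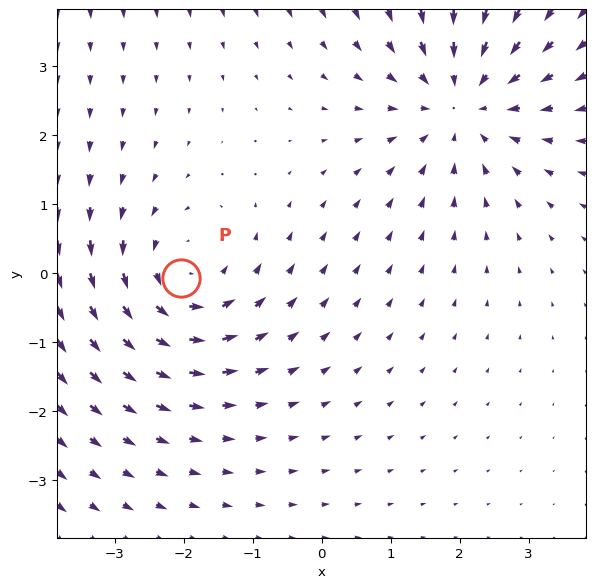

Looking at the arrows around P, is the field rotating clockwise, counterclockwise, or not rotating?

counterclockwise

Near P at (-2.0, -0.1) the arrows circulate counterclockwise. The curl (z-component) there is about +3; positive curl means counterclockwise rotation.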